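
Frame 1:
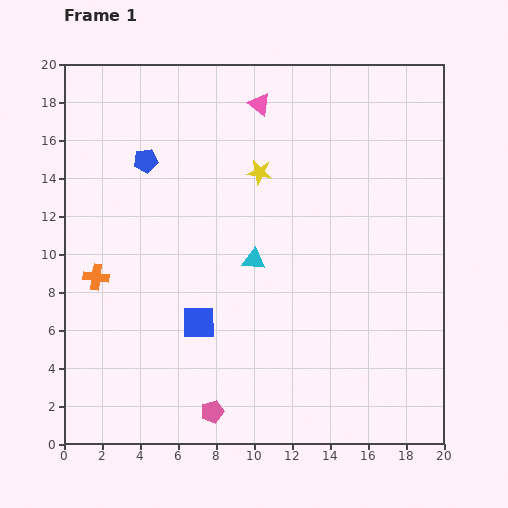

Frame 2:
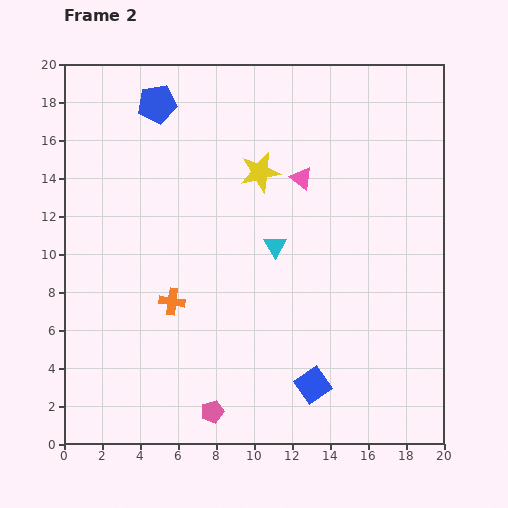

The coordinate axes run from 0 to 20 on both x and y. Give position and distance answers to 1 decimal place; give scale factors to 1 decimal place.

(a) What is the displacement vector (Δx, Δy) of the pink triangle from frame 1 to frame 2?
(2.2, -3.9)

The pink triangle was at (10.3, 17.9) in frame 1 and (12.5, 14.0) in frame 2.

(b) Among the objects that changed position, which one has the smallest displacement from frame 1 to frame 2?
the cyan triangle

(moved 1.3)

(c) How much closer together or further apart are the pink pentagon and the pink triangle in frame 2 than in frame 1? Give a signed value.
-3.2

Distance in frame 1: 16.4. Distance in frame 2: 13.2.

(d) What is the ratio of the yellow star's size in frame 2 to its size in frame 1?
1.6×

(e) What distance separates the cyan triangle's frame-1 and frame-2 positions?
1.3

The cyan triangle moved from (10.0, 9.7) to (11.1, 10.4), a distance of √(1.1² + 0.7²) ≈ 1.3.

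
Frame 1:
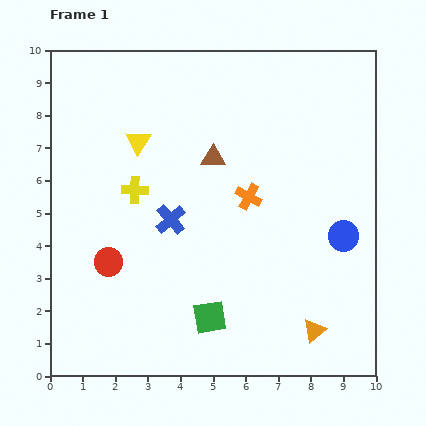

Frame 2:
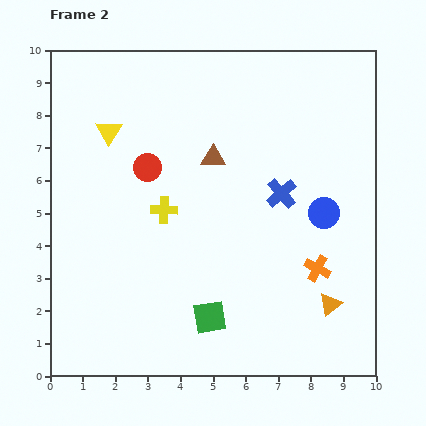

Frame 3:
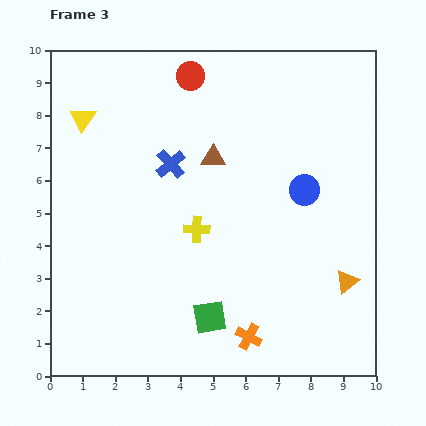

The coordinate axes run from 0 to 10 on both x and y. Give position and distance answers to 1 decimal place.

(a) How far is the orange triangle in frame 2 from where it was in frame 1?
0.9

The orange triangle moved from (8.1, 1.4) to (8.6, 2.2), a distance of √(0.5² + 0.8²) ≈ 0.9.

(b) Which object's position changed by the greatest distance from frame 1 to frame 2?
the blue cross

(moved 3.5; next 3.1)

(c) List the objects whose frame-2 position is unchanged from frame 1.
the brown triangle, the green square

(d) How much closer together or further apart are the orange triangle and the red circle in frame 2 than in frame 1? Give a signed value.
+0.4

Distance in frame 1: 6.6. Distance in frame 2: 7.0.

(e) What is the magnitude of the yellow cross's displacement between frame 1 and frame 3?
2.2

The yellow cross moved from (2.6, 5.7) to (4.5, 4.5), a distance of √(1.9² + 1.2²) ≈ 2.2.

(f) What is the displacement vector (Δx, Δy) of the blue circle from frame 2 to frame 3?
(-0.6, 0.7)

The blue circle was at (8.4, 5.0) in frame 2 and (7.8, 5.7) in frame 3.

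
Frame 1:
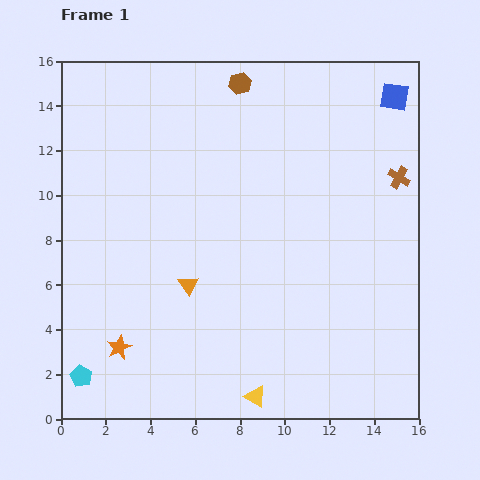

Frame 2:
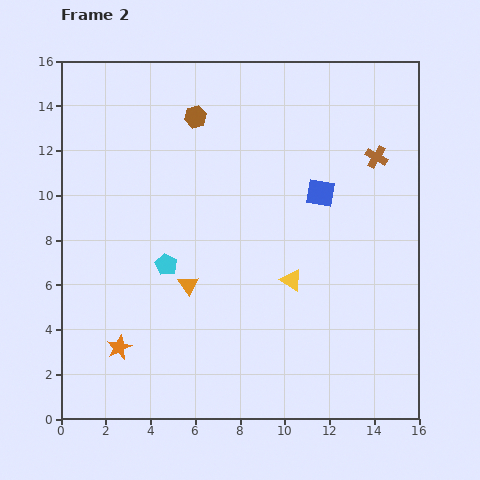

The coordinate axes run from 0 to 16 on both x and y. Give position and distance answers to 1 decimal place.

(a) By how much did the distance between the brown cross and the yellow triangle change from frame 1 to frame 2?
-5.0

Distance in frame 1: 11.7. Distance in frame 2: 6.7.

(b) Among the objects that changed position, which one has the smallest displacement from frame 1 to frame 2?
the brown cross

(moved 1.3)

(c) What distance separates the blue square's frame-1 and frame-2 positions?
5.4

The blue square moved from (14.9, 14.4) to (11.6, 10.1), a distance of √(3.3² + 4.3²) ≈ 5.4.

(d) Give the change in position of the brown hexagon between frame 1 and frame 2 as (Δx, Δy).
(-2.0, -1.5)

The brown hexagon was at (8.0, 15.0) in frame 1 and (6.0, 13.5) in frame 2.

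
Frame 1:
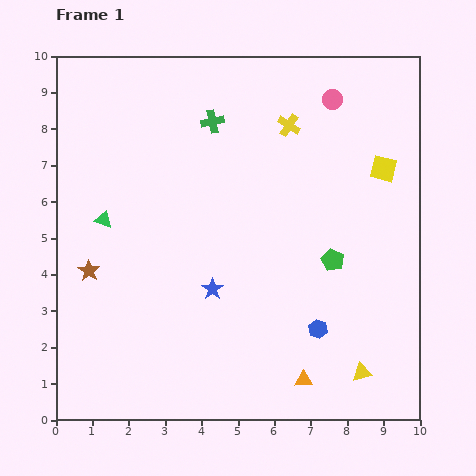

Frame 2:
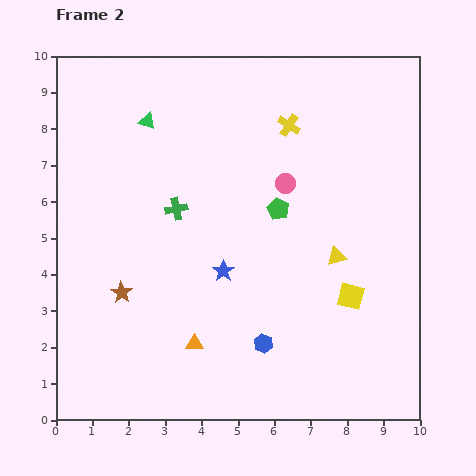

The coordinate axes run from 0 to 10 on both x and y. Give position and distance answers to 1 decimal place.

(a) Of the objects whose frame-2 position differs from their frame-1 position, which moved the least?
the blue star

(moved 0.6)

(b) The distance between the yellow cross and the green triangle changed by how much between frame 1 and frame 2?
-1.8

Distance in frame 1: 5.7. Distance in frame 2: 3.9.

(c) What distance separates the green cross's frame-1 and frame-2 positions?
2.6

The green cross moved from (4.3, 8.2) to (3.3, 5.8), a distance of √(1.0² + 2.4²) ≈ 2.6.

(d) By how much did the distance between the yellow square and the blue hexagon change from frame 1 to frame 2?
-2.1

Distance in frame 1: 4.8. Distance in frame 2: 2.7.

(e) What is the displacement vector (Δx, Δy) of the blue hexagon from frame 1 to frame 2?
(-1.5, -0.4)

The blue hexagon was at (7.2, 2.5) in frame 1 and (5.7, 2.1) in frame 2.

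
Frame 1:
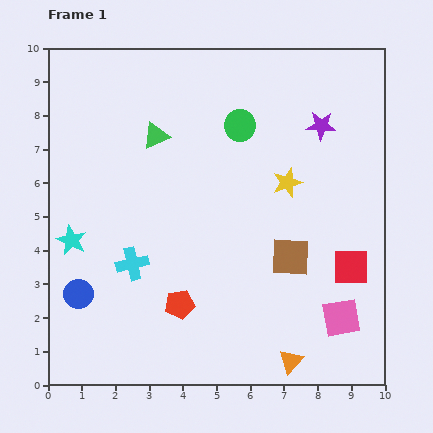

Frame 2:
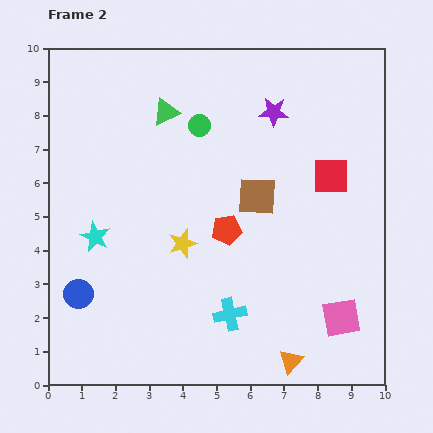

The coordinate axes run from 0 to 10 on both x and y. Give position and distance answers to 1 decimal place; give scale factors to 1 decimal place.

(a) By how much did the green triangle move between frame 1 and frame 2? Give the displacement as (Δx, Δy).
(0.3, 0.7)

The green triangle was at (3.2, 7.4) in frame 1 and (3.5, 8.1) in frame 2.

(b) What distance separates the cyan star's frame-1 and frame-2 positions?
0.7

The cyan star moved from (0.7, 4.3) to (1.4, 4.4), a distance of √(0.7² + 0.1²) ≈ 0.7.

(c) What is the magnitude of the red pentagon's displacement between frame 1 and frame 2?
2.6

The red pentagon moved from (3.9, 2.4) to (5.3, 4.6), a distance of √(1.4² + 2.2²) ≈ 2.6.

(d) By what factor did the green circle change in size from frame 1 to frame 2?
0.7×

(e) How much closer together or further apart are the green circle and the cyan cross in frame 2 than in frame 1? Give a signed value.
+0.5

Distance in frame 1: 5.2. Distance in frame 2: 5.7.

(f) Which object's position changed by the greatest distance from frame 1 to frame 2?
the yellow star

(moved 3.6; next 3.3)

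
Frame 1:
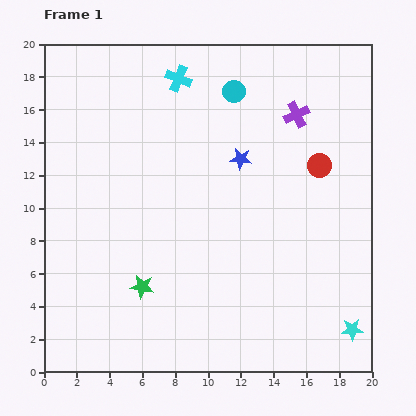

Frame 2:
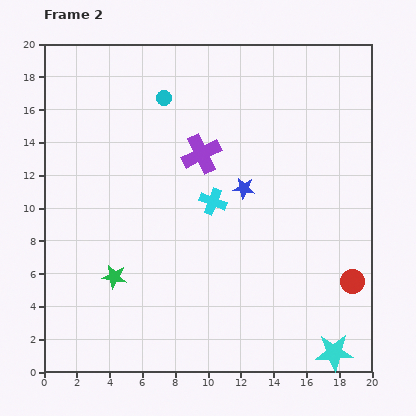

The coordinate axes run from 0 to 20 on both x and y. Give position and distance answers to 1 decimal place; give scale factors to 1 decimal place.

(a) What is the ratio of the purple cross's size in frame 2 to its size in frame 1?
1.5×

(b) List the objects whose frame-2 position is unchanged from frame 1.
none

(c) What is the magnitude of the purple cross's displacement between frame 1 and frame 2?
6.3

The purple cross moved from (15.4, 15.7) to (9.6, 13.3), a distance of √(5.8² + 2.4²) ≈ 6.3.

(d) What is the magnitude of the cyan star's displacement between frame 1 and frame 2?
1.8

The cyan star moved from (18.8, 2.6) to (17.7, 1.2), a distance of √(1.1² + 1.4²) ≈ 1.8.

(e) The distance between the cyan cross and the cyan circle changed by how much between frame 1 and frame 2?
+3.5

Distance in frame 1: 3.5. Distance in frame 2: 7.0.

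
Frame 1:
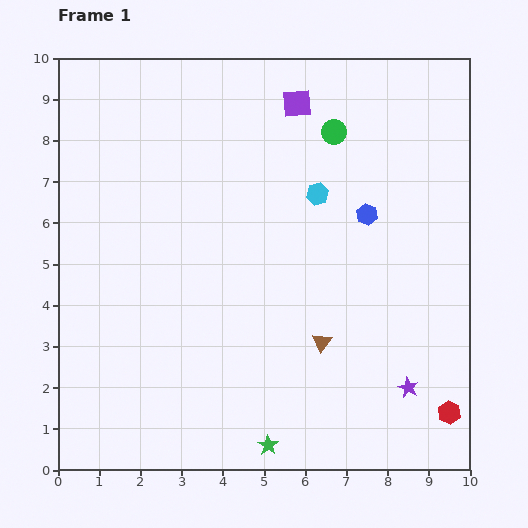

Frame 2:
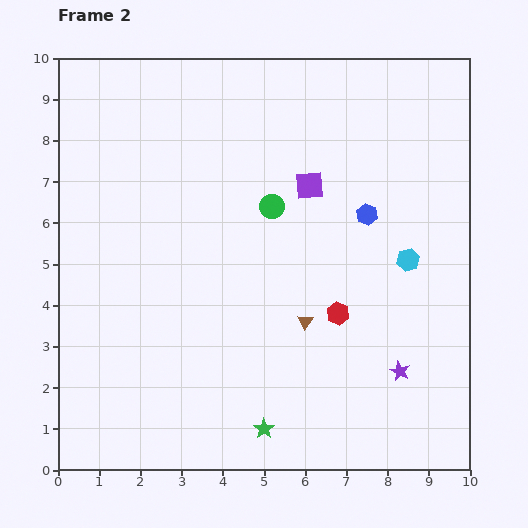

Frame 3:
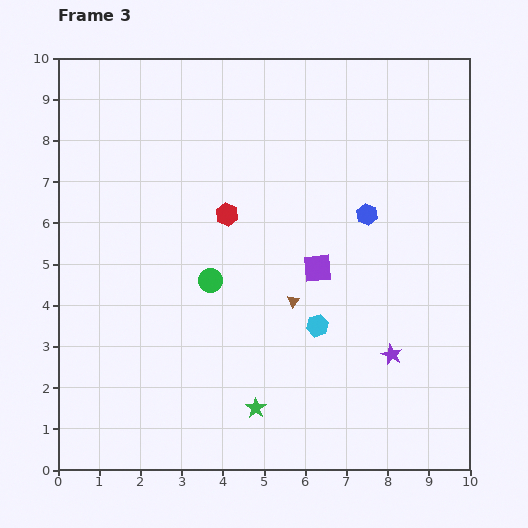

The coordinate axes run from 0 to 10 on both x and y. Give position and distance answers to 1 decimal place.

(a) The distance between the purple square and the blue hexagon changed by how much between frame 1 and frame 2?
-1.6

Distance in frame 1: 3.2. Distance in frame 2: 1.6.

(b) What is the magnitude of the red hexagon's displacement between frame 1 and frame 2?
3.6

The red hexagon moved from (9.5, 1.4) to (6.8, 3.8), a distance of √(2.7² + 2.4²) ≈ 3.6.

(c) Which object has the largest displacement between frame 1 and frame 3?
the red hexagon

(moved 7.2; next 4.7)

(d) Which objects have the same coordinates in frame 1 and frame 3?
the blue hexagon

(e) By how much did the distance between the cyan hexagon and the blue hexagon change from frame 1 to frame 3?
+1.7

Distance in frame 1: 1.3. Distance in frame 3: 3.0.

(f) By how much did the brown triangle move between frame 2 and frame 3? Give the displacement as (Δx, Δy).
(-0.3, 0.5)

The brown triangle was at (6.0, 3.6) in frame 2 and (5.7, 4.1) in frame 3.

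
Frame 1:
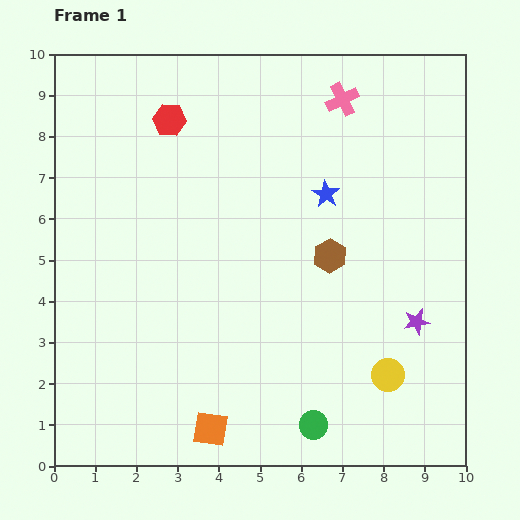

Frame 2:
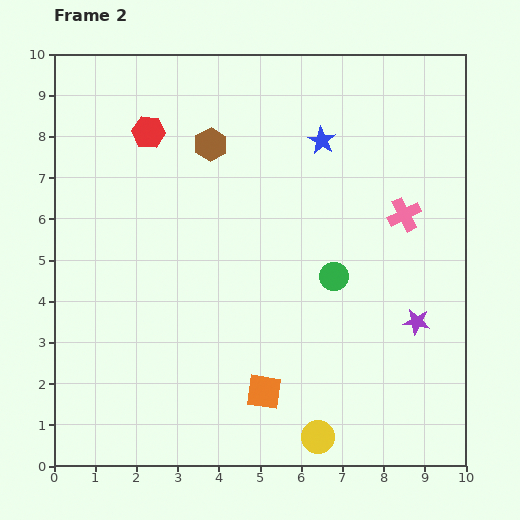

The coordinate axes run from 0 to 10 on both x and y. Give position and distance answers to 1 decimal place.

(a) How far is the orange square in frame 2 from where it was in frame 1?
1.6

The orange square moved from (3.8, 0.9) to (5.1, 1.8), a distance of √(1.3² + 0.9²) ≈ 1.6.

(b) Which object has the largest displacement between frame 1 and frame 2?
the brown hexagon

(moved 4.0; next 3.6)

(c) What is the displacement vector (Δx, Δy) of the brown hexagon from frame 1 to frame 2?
(-2.9, 2.7)

The brown hexagon was at (6.7, 5.1) in frame 1 and (3.8, 7.8) in frame 2.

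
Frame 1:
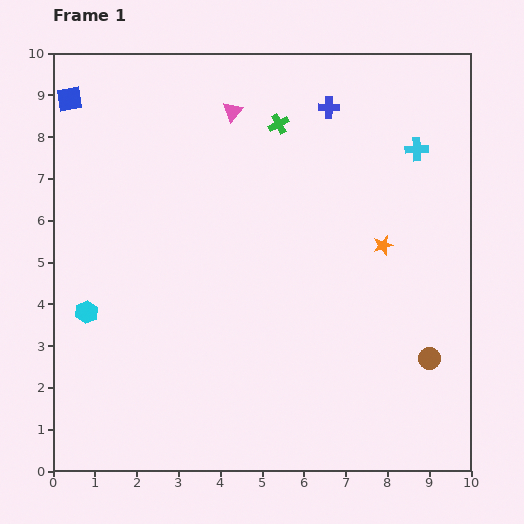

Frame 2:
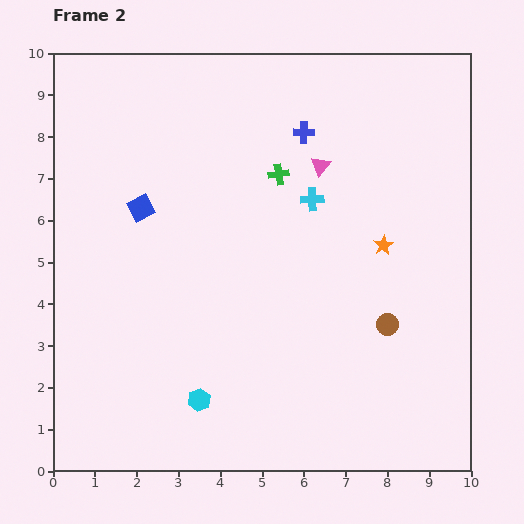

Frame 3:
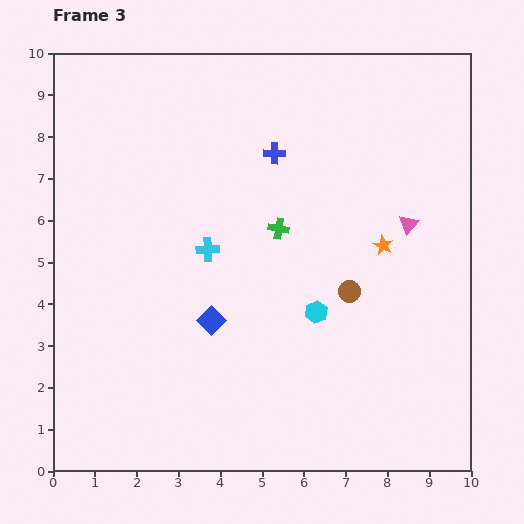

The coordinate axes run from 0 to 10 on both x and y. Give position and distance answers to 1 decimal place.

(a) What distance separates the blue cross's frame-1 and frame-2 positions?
0.8

The blue cross moved from (6.6, 8.7) to (6.0, 8.1), a distance of √(0.6² + 0.6²) ≈ 0.8.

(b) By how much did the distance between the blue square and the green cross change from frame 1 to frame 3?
-2.3

Distance in frame 1: 5.0. Distance in frame 3: 2.7.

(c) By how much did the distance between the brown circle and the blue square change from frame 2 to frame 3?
-3.1

Distance in frame 2: 6.5. Distance in frame 3: 3.4.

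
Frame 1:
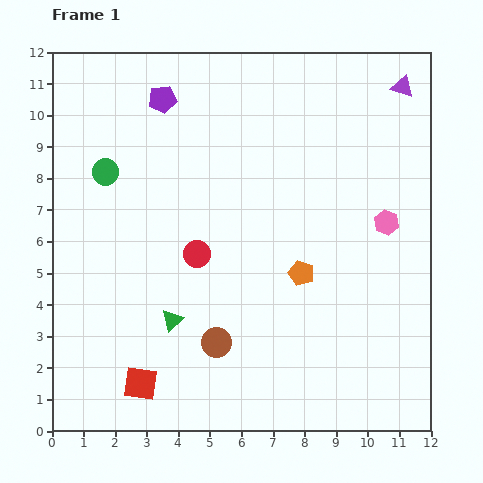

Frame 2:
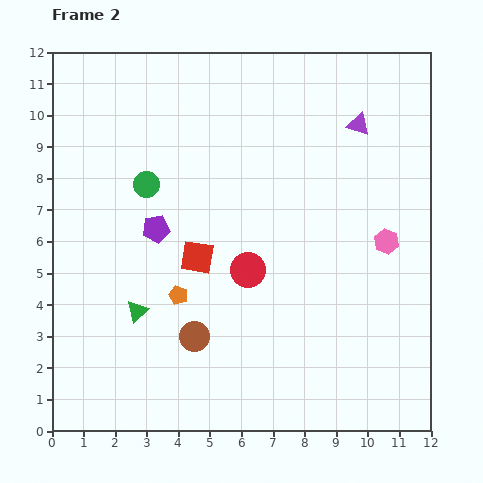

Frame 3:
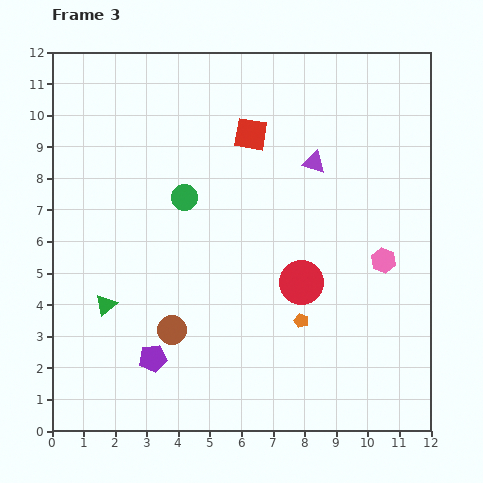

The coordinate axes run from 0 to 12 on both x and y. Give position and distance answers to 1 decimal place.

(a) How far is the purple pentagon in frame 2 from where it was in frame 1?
4.1

The purple pentagon moved from (3.5, 10.5) to (3.3, 6.4), a distance of √(0.2² + 4.1²) ≈ 4.1.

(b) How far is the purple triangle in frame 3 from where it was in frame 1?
3.7

The purple triangle moved from (11.1, 10.9) to (8.3, 8.5), a distance of √(2.8² + 2.4²) ≈ 3.7.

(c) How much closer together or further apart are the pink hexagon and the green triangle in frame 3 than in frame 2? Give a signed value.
+0.7

Distance in frame 2: 8.2. Distance in frame 3: 8.9.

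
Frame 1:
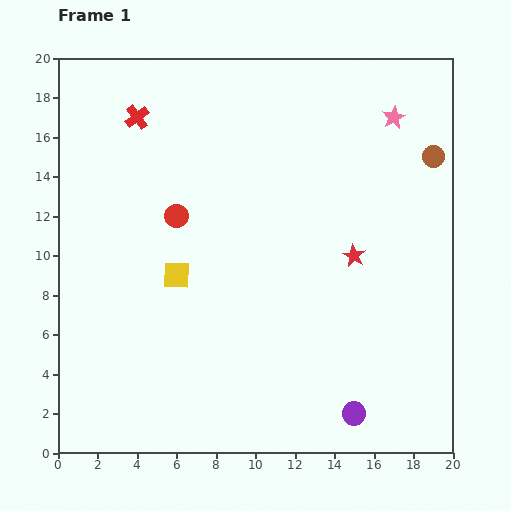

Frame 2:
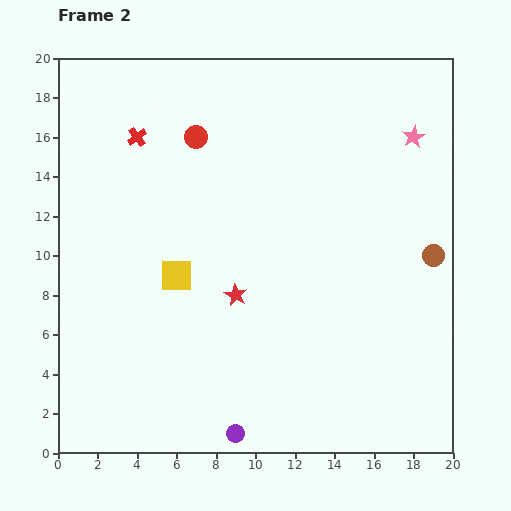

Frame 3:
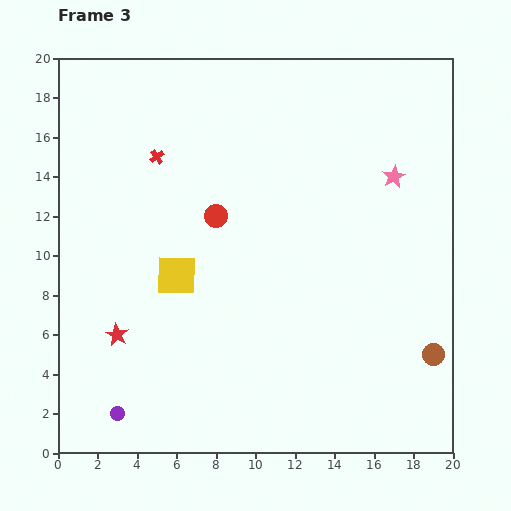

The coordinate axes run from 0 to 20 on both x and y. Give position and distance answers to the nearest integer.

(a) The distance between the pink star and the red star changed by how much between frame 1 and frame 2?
+5

Distance in frame 1: 7. Distance in frame 2: 12.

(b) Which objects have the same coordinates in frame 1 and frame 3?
the yellow square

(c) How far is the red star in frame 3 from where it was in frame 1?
13

The red star moved from (15, 10) to (3, 6), a distance of √(12² + 4²) ≈ 13.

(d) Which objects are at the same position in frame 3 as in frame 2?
the yellow square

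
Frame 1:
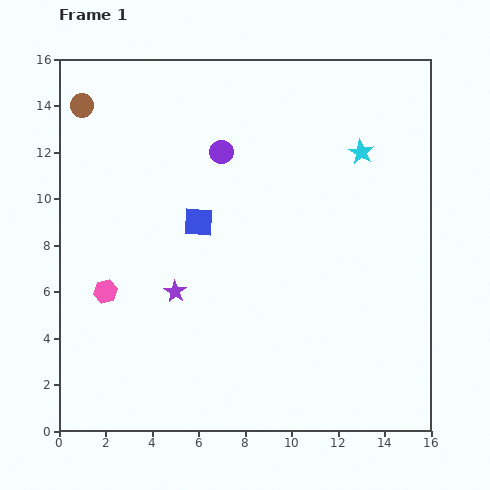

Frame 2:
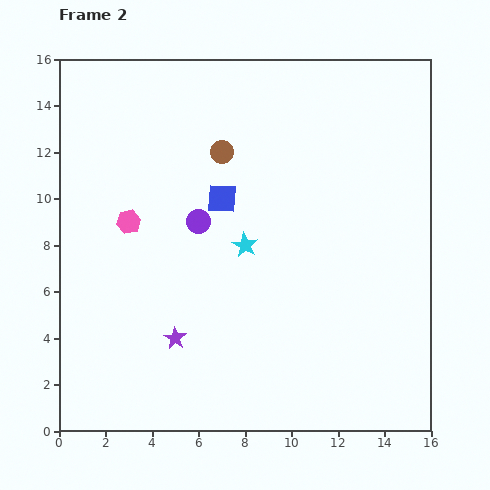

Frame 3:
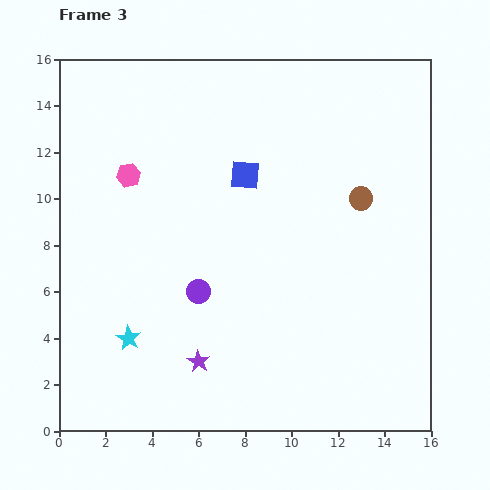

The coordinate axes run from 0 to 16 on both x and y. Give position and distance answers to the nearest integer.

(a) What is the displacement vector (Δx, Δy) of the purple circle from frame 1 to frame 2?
(-1, -3)

The purple circle was at (7, 12) in frame 1 and (6, 9) in frame 2.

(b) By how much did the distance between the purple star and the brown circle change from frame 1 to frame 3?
+1

Distance in frame 1: 9. Distance in frame 3: 10.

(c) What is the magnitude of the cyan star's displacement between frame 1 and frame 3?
13

The cyan star moved from (13, 12) to (3, 4), a distance of √(10² + 8²) ≈ 13.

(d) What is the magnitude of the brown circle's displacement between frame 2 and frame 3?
6

The brown circle moved from (7, 12) to (13, 10), a distance of √(6² + 2²) ≈ 6.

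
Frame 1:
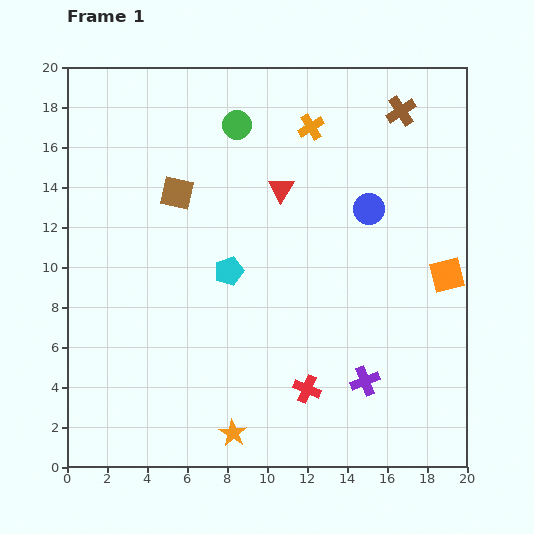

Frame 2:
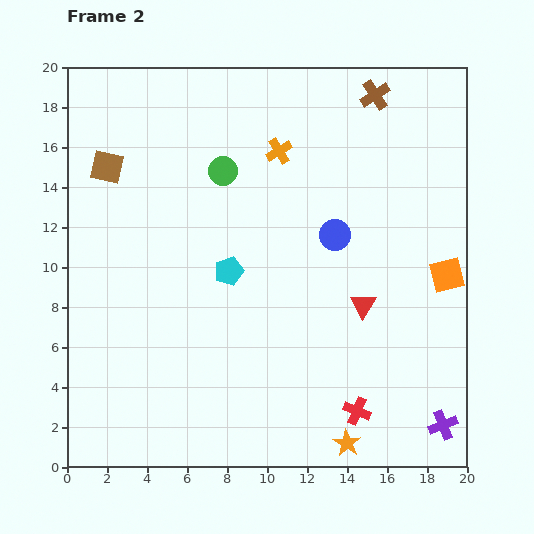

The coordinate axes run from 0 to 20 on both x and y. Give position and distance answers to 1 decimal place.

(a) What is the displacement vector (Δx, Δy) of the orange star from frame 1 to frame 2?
(5.7, -0.5)

The orange star was at (8.3, 1.7) in frame 1 and (14.0, 1.2) in frame 2.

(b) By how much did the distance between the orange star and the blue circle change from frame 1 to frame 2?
-2.7

Distance in frame 1: 13.1. Distance in frame 2: 10.4.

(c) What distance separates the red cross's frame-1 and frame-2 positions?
2.7

The red cross moved from (12.0, 3.9) to (14.5, 2.8), a distance of √(2.5² + 1.1²) ≈ 2.7.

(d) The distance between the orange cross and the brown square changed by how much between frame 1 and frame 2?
+1.1

Distance in frame 1: 7.5. Distance in frame 2: 8.6.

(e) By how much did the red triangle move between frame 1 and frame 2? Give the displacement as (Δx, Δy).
(4.1, -5.8)

The red triangle was at (10.7, 13.9) in frame 1 and (14.8, 8.1) in frame 2.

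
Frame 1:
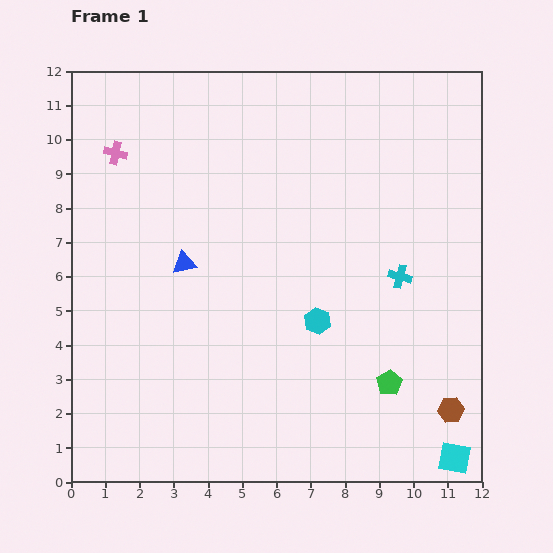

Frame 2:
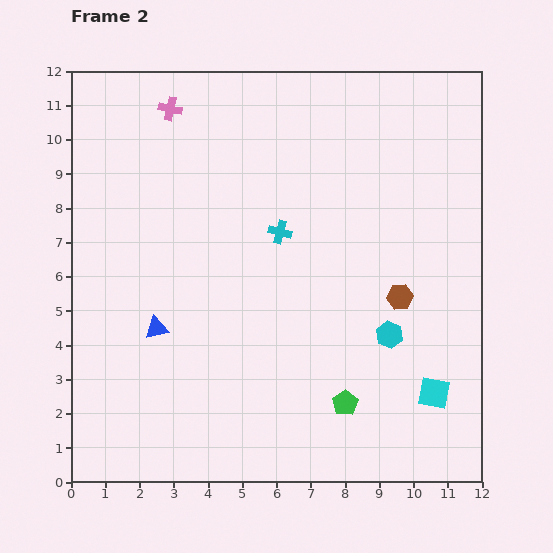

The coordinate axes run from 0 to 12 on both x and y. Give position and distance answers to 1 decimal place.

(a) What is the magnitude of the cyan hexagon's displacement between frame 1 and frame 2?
2.1

The cyan hexagon moved from (7.2, 4.7) to (9.3, 4.3), a distance of √(2.1² + 0.4²) ≈ 2.1.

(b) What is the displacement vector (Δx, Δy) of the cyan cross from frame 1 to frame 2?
(-3.5, 1.3)

The cyan cross was at (9.6, 6.0) in frame 1 and (6.1, 7.3) in frame 2.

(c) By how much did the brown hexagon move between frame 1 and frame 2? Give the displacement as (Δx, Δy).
(-1.5, 3.3)

The brown hexagon was at (11.1, 2.1) in frame 1 and (9.6, 5.4) in frame 2.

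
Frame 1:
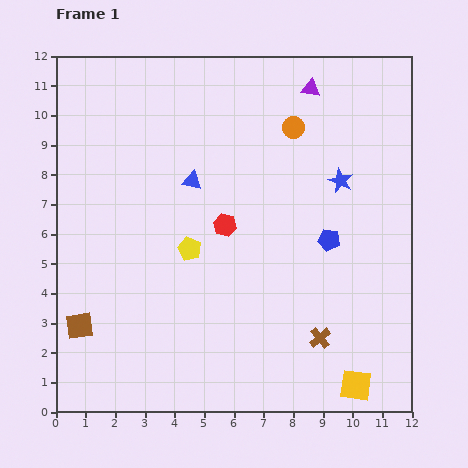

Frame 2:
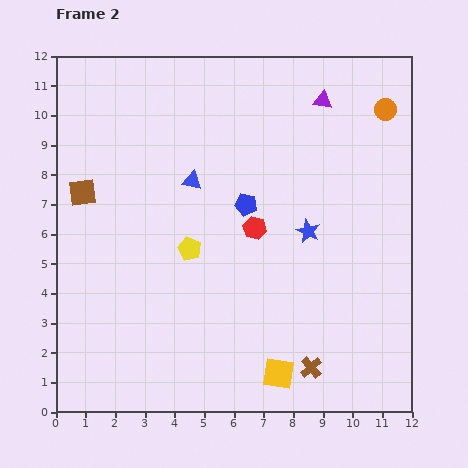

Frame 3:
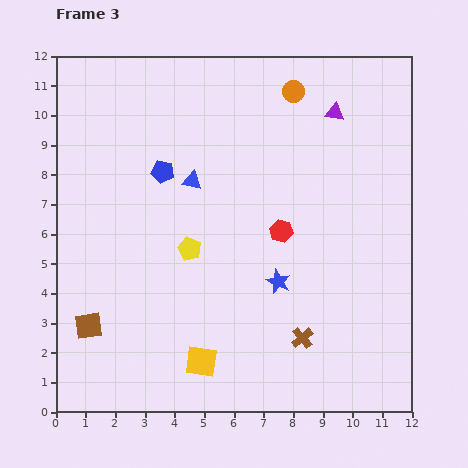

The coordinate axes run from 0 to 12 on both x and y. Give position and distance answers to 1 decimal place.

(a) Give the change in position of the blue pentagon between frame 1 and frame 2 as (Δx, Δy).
(-2.8, 1.2)

The blue pentagon was at (9.2, 5.8) in frame 1 and (6.4, 7.0) in frame 2.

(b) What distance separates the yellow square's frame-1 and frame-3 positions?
5.3

The yellow square moved from (10.1, 0.9) to (4.9, 1.7), a distance of √(5.2² + 0.8²) ≈ 5.3.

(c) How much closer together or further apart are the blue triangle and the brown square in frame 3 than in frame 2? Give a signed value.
+2.3

Distance in frame 2: 3.7. Distance in frame 3: 6.0.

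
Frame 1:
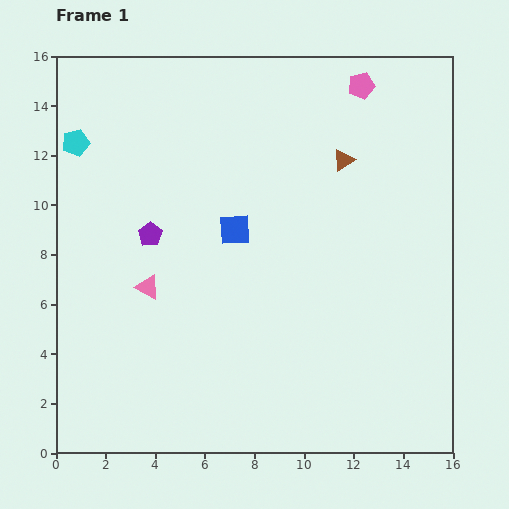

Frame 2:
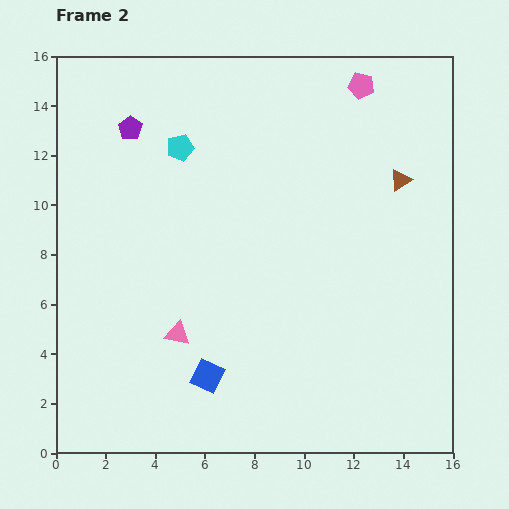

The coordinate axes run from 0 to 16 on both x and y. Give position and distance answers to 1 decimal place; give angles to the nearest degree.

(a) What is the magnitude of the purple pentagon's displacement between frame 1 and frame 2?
4.4

The purple pentagon moved from (3.8, 8.8) to (3.0, 13.1), a distance of √(0.8² + 4.3²) ≈ 4.4.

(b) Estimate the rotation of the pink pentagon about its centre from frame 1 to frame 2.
25° clockwise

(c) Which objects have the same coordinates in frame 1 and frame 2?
the pink pentagon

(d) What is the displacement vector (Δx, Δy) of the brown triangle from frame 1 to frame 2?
(2.3, -0.8)

The brown triangle was at (11.6, 11.8) in frame 1 and (13.9, 11.0) in frame 2.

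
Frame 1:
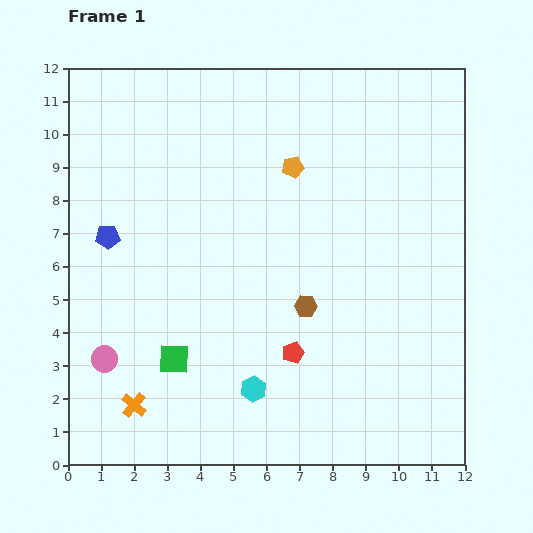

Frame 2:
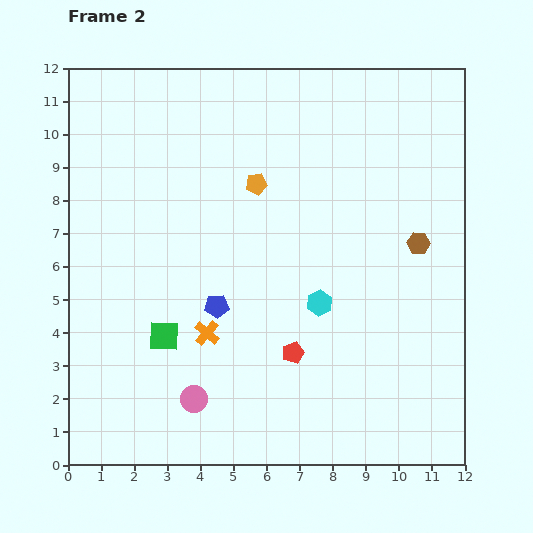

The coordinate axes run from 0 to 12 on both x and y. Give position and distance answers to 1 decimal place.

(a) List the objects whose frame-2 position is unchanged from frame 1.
the red pentagon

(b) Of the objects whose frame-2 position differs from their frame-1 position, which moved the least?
the green square

(moved 0.8)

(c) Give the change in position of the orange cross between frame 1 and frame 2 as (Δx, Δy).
(2.2, 2.2)

The orange cross was at (2.0, 1.8) in frame 1 and (4.2, 4.0) in frame 2.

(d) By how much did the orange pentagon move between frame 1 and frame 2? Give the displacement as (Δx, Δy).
(-1.1, -0.5)

The orange pentagon was at (6.8, 9.0) in frame 1 and (5.7, 8.5) in frame 2.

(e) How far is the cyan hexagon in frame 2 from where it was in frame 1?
3.3

The cyan hexagon moved from (5.6, 2.3) to (7.6, 4.9), a distance of √(2.0² + 2.6²) ≈ 3.3.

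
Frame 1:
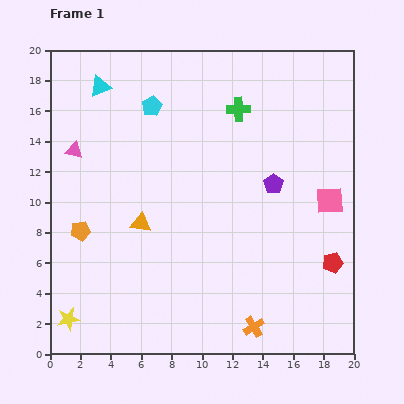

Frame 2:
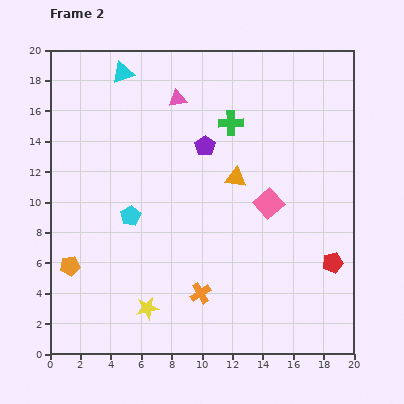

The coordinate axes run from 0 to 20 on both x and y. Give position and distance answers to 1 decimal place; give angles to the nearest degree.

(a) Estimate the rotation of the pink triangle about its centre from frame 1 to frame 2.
23° counter-clockwise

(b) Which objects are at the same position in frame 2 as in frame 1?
the red pentagon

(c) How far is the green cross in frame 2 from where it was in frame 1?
1.0

The green cross moved from (12.4, 16.1) to (11.9, 15.2), a distance of √(0.5² + 0.9²) ≈ 1.0.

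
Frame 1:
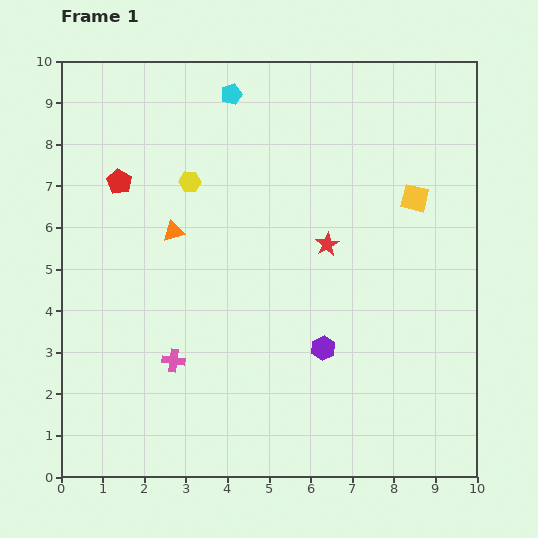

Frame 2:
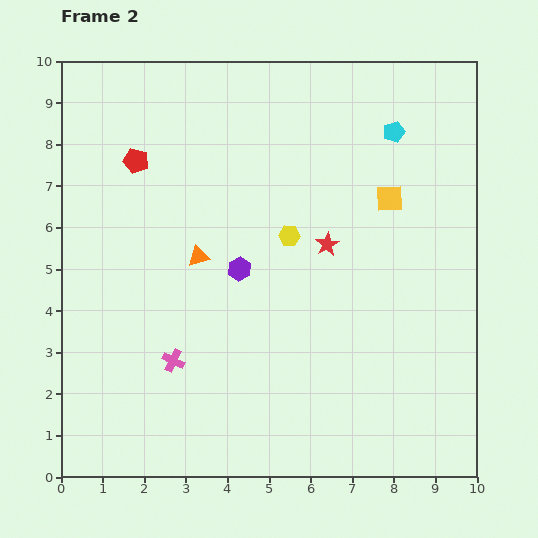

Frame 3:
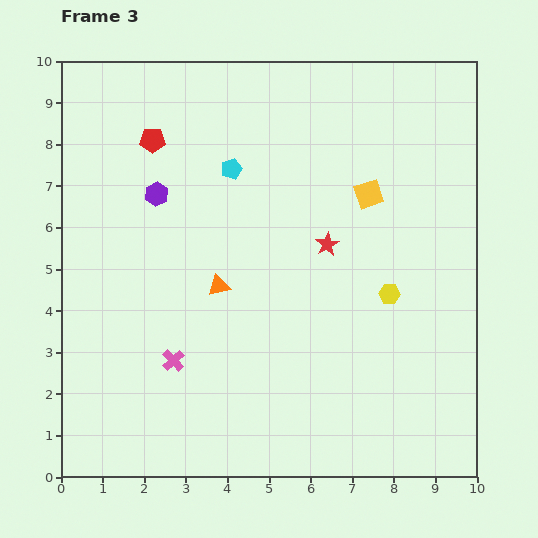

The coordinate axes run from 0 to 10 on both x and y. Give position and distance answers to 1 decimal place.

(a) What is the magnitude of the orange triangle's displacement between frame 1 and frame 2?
0.8

The orange triangle moved from (2.7, 5.9) to (3.3, 5.3), a distance of √(0.6² + 0.6²) ≈ 0.8.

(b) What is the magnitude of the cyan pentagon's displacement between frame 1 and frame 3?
1.8

The cyan pentagon moved from (4.1, 9.2) to (4.1, 7.4), a distance of √(0.0² + 1.8²) ≈ 1.8.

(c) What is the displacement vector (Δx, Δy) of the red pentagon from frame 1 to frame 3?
(0.8, 1.0)

The red pentagon was at (1.4, 7.1) in frame 1 and (2.2, 8.1) in frame 3.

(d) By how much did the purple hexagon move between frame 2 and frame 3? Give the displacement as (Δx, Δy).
(-2.0, 1.8)

The purple hexagon was at (4.3, 5.0) in frame 2 and (2.3, 6.8) in frame 3.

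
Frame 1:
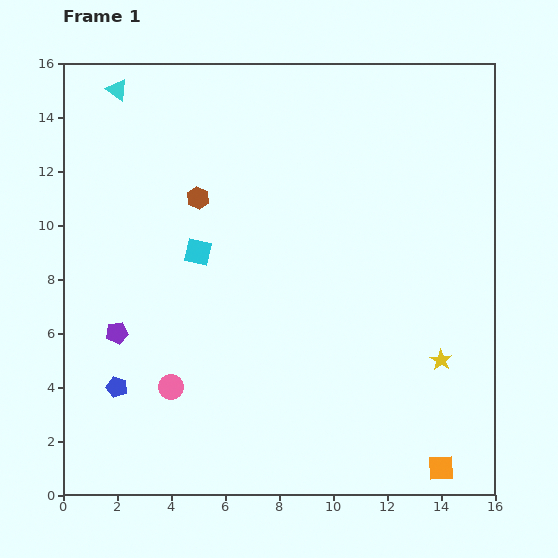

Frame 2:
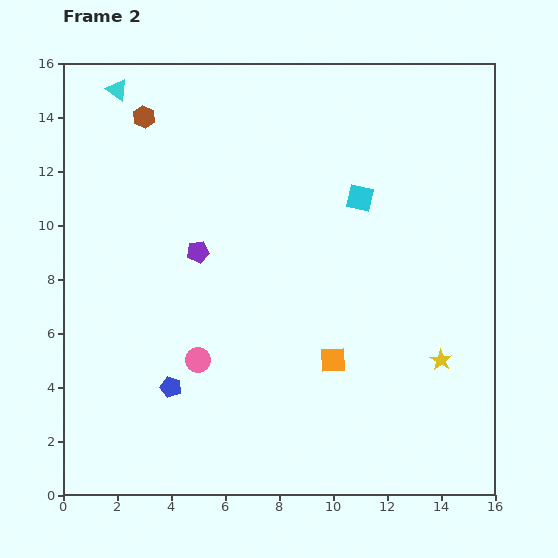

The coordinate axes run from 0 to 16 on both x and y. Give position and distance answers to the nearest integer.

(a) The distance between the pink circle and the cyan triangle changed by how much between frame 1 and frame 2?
-1

Distance in frame 1: 11. Distance in frame 2: 10.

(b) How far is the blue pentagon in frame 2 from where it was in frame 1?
2

The blue pentagon moved from (2, 4) to (4, 4), a distance of √(2² + 0²) ≈ 2.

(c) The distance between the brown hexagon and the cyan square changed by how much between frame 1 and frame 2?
+7

Distance in frame 1: 2. Distance in frame 2: 9.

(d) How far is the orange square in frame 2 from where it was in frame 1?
6

The orange square moved from (14, 1) to (10, 5), a distance of √(4² + 4²) ≈ 6.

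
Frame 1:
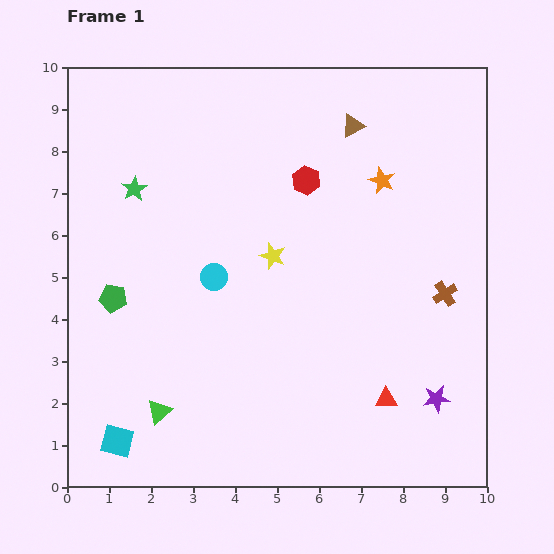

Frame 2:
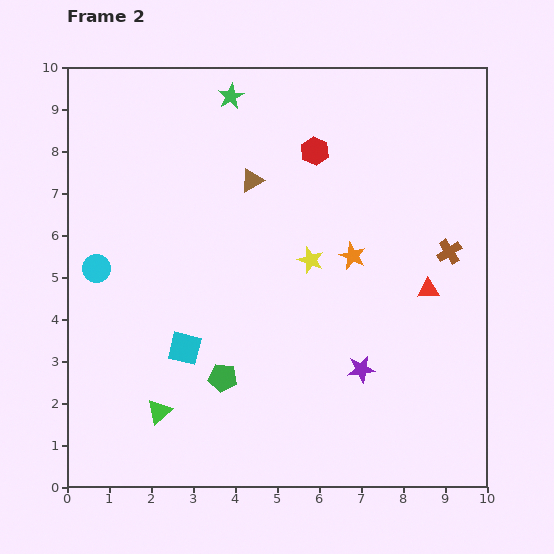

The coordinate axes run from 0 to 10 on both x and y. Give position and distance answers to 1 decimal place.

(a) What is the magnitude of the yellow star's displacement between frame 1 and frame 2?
0.9

The yellow star moved from (4.9, 5.5) to (5.8, 5.4), a distance of √(0.9² + 0.1²) ≈ 0.9.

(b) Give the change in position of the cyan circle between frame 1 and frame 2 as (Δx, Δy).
(-2.8, 0.2)

The cyan circle was at (3.5, 5.0) in frame 1 and (0.7, 5.2) in frame 2.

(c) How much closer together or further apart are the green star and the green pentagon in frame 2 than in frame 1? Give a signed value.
+4.1

Distance in frame 1: 2.6. Distance in frame 2: 6.7.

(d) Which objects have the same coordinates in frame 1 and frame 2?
the green triangle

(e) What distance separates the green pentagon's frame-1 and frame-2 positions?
3.2

The green pentagon moved from (1.1, 4.5) to (3.7, 2.6), a distance of √(2.6² + 1.9²) ≈ 3.2.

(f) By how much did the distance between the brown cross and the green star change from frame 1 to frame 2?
-1.4

Distance in frame 1: 7.8. Distance in frame 2: 6.4.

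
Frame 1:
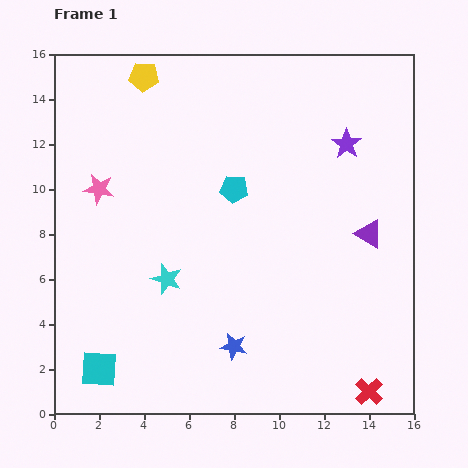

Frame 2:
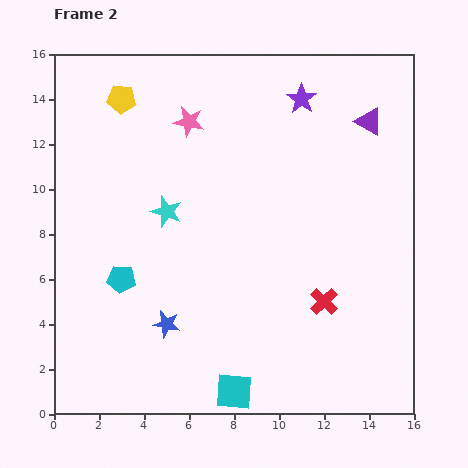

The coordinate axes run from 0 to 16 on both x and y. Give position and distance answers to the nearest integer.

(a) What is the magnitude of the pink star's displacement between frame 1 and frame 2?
5

The pink star moved from (2, 10) to (6, 13), a distance of √(4² + 3²) ≈ 5.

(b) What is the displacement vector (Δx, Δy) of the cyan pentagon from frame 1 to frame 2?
(-5, -4)

The cyan pentagon was at (8, 10) in frame 1 and (3, 6) in frame 2.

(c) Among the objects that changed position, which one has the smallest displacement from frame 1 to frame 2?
the yellow pentagon

(moved 1)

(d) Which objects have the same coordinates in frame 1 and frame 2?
none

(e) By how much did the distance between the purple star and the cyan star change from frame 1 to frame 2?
-2

Distance in frame 1: 10. Distance in frame 2: 8.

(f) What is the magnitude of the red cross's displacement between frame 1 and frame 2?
4

The red cross moved from (14, 1) to (12, 5), a distance of √(2² + 4²) ≈ 4.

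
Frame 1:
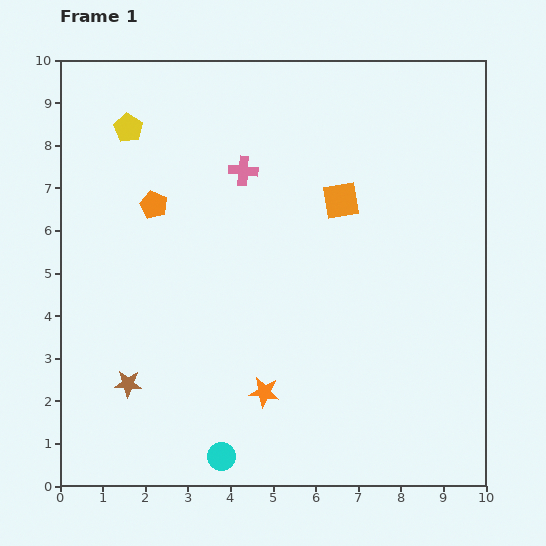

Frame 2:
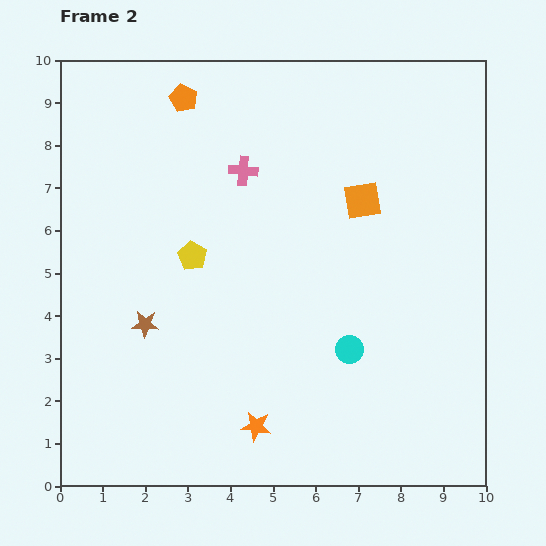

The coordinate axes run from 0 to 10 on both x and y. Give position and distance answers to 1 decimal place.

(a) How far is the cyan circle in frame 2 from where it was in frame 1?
3.9

The cyan circle moved from (3.8, 0.7) to (6.8, 3.2), a distance of √(3.0² + 2.5²) ≈ 3.9.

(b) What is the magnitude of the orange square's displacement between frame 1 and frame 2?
0.5

The orange square moved from (6.6, 6.7) to (7.1, 6.7), a distance of √(0.5² + 0.0²) ≈ 0.5.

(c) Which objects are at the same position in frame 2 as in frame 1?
the pink cross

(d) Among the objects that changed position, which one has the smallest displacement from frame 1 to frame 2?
the orange square

(moved 0.5)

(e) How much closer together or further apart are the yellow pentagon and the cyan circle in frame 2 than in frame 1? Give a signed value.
-3.7

Distance in frame 1: 8.0. Distance in frame 2: 4.3.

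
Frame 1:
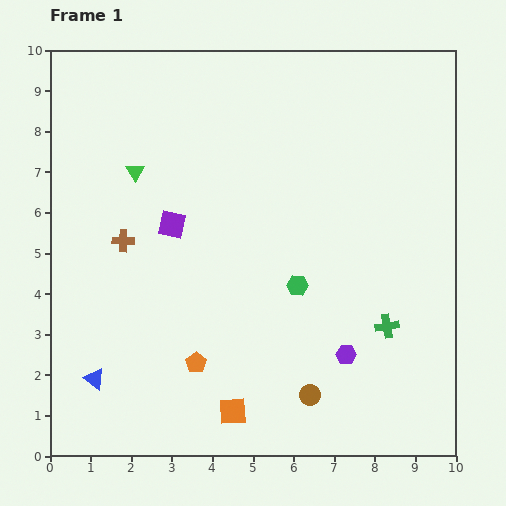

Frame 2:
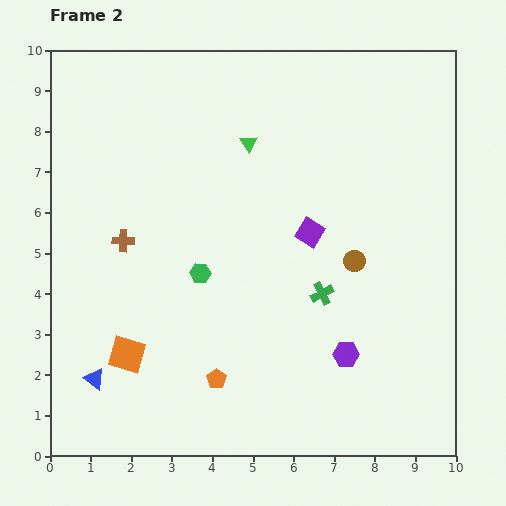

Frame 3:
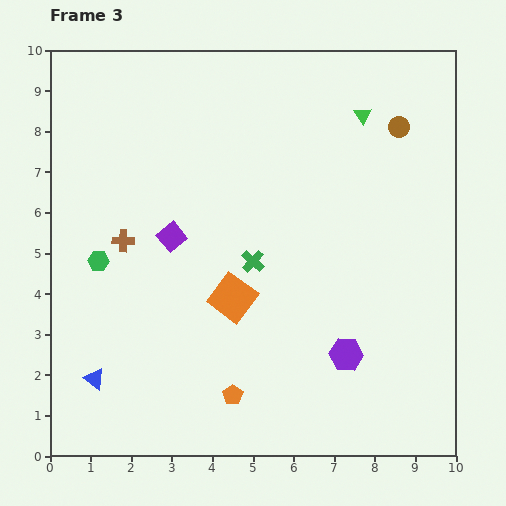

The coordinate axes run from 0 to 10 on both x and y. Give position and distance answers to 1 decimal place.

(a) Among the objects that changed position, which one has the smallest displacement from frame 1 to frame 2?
the orange pentagon

(moved 0.6)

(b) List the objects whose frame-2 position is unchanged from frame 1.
the blue triangle, the purple hexagon, the brown cross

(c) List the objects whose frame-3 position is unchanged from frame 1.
the blue triangle, the purple hexagon, the brown cross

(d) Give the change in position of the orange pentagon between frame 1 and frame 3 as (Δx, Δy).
(0.9, -0.8)

The orange pentagon was at (3.6, 2.3) in frame 1 and (4.5, 1.5) in frame 3.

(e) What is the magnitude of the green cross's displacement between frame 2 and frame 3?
1.9

The green cross moved from (6.7, 4.0) to (5.0, 4.8), a distance of √(1.7² + 0.8²) ≈ 1.9.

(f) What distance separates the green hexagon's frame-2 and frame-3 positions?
2.5

The green hexagon moved from (3.7, 4.5) to (1.2, 4.8), a distance of √(2.5² + 0.3²) ≈ 2.5.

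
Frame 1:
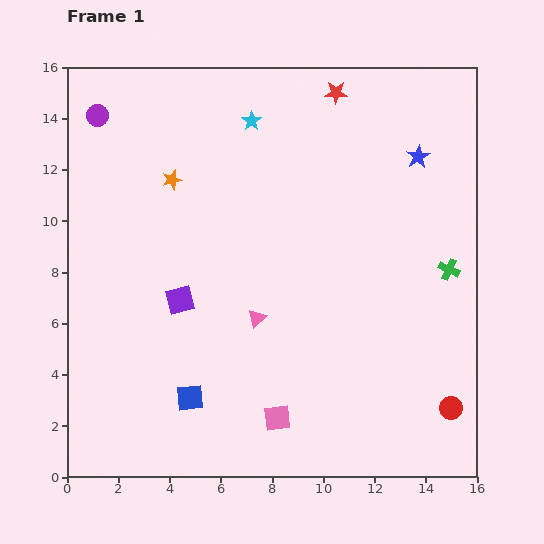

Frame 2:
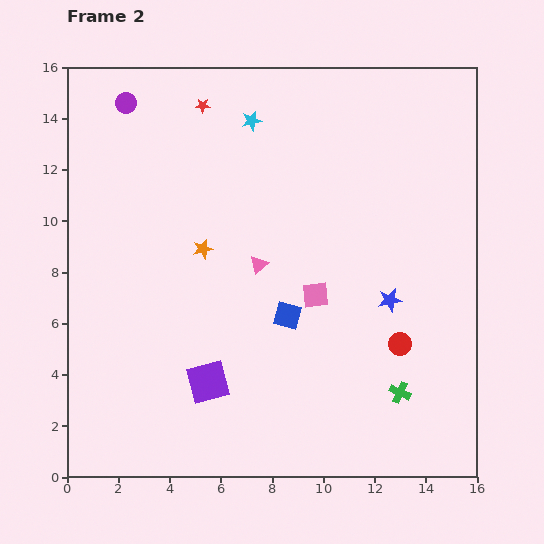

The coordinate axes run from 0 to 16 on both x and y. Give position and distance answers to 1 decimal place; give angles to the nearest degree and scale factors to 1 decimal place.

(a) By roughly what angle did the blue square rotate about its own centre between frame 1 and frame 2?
20° clockwise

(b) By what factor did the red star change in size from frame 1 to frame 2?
0.6×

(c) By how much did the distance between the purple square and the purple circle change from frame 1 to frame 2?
+3.5

Distance in frame 1: 7.9. Distance in frame 2: 11.4.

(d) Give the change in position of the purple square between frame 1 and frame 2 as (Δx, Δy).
(1.1, -3.2)

The purple square was at (4.4, 6.9) in frame 1 and (5.5, 3.7) in frame 2.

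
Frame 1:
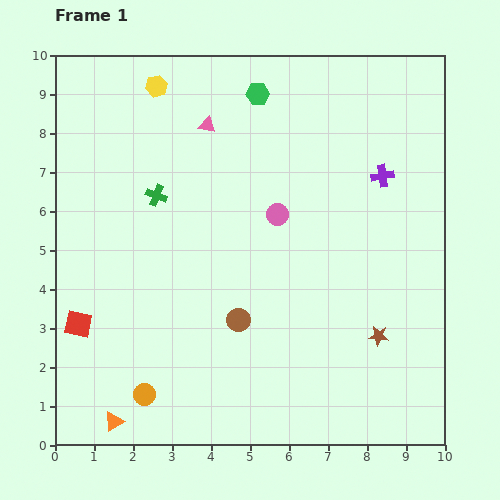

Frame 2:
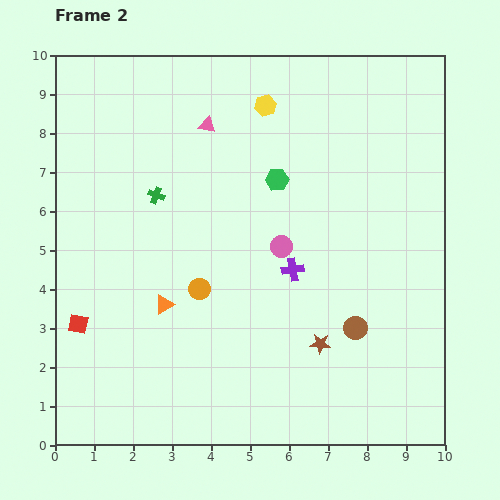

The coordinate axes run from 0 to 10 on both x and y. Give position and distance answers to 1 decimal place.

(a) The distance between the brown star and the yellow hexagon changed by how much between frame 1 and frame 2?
-2.3

Distance in frame 1: 8.6. Distance in frame 2: 6.3.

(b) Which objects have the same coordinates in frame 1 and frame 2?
the pink triangle, the red square, the green cross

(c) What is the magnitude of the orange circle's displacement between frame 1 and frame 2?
3.0

The orange circle moved from (2.3, 1.3) to (3.7, 4.0), a distance of √(1.4² + 2.7²) ≈ 3.0.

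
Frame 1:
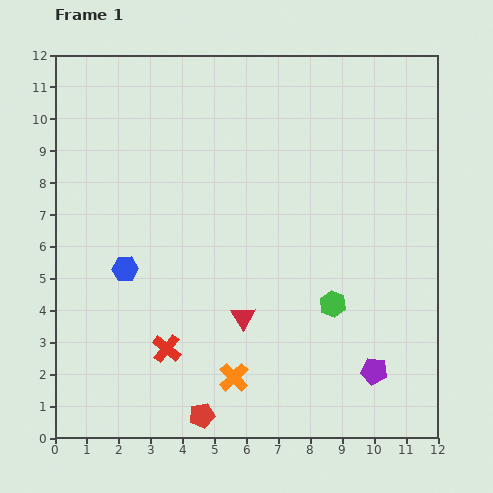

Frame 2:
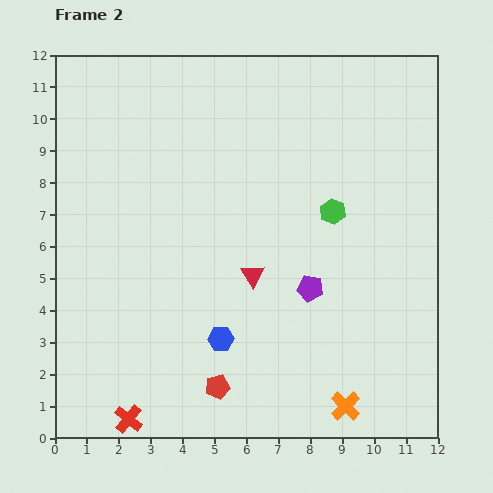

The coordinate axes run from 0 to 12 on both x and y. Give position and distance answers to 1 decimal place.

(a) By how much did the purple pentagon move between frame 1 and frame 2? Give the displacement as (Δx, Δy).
(-2.0, 2.6)

The purple pentagon was at (10.0, 2.1) in frame 1 and (8.0, 4.7) in frame 2.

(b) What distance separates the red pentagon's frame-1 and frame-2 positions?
1.0

The red pentagon moved from (4.6, 0.7) to (5.1, 1.6), a distance of √(0.5² + 0.9²) ≈ 1.0.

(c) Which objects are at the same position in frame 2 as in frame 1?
none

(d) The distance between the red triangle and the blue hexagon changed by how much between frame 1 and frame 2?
-1.8

Distance in frame 1: 4.0. Distance in frame 2: 2.2.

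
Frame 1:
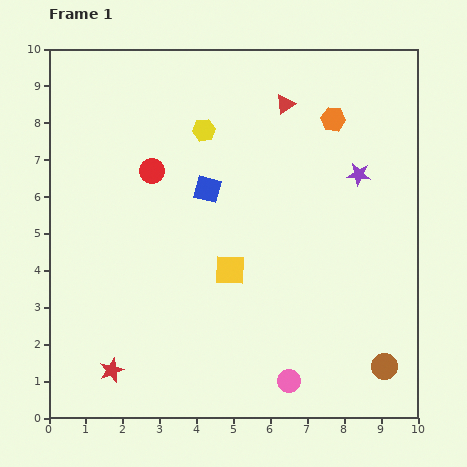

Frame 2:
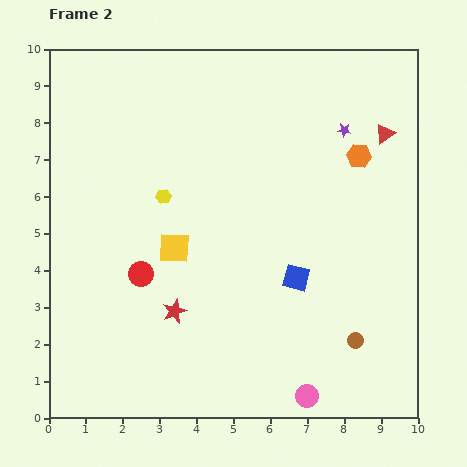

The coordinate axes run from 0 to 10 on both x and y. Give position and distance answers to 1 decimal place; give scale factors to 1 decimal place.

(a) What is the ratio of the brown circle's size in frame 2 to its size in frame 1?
0.6×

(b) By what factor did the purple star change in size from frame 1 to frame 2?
0.6×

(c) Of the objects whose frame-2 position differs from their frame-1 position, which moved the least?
the pink circle

(moved 0.6)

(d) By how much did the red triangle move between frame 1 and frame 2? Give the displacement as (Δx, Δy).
(2.7, -0.8)

The red triangle was at (6.4, 8.5) in frame 1 and (9.1, 7.7) in frame 2.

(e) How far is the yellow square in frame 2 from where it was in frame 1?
1.6

The yellow square moved from (4.9, 4.0) to (3.4, 4.6), a distance of √(1.5² + 0.6²) ≈ 1.6.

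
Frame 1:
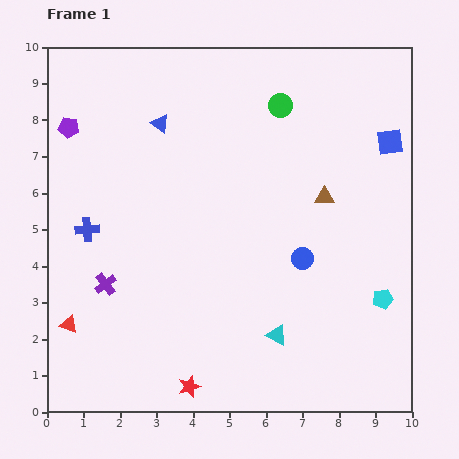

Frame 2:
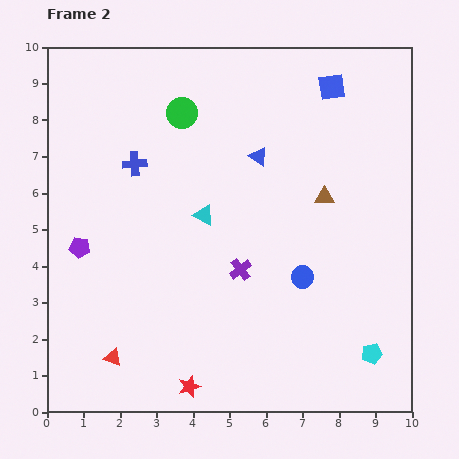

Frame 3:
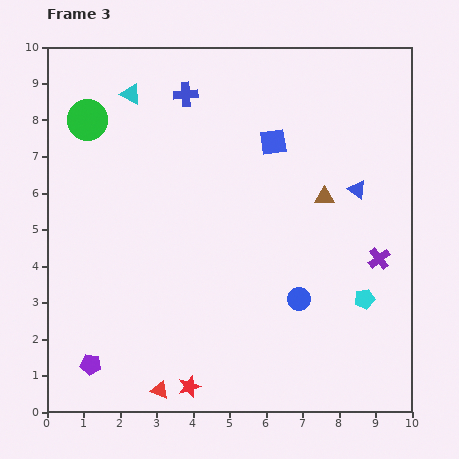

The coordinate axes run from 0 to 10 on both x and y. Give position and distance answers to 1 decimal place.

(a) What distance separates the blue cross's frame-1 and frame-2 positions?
2.2

The blue cross moved from (1.1, 5.0) to (2.4, 6.8), a distance of √(1.3² + 1.8²) ≈ 2.2.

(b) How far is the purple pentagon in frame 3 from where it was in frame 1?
6.5

The purple pentagon moved from (0.6, 7.8) to (1.2, 1.3), a distance of √(0.6² + 6.5²) ≈ 6.5.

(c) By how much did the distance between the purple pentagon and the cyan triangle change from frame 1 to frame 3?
-0.6

Distance in frame 1: 8.1. Distance in frame 3: 7.5.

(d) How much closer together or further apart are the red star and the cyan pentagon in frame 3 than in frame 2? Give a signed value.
+0.3

Distance in frame 2: 5.1. Distance in frame 3: 5.4.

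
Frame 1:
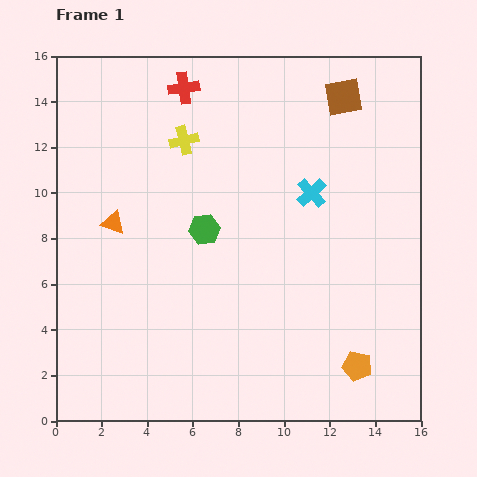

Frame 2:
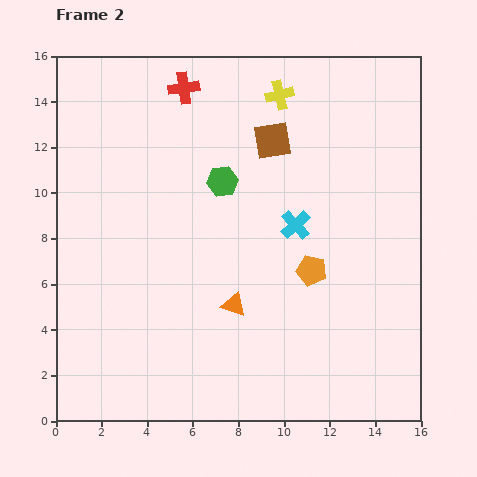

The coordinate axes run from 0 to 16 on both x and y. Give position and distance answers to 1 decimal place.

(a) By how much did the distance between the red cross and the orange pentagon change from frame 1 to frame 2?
-4.6

Distance in frame 1: 14.4. Distance in frame 2: 9.8.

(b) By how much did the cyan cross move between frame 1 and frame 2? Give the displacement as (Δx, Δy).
(-0.7, -1.4)

The cyan cross was at (11.2, 10.0) in frame 1 and (10.5, 8.6) in frame 2.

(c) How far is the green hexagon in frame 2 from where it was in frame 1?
2.2

The green hexagon moved from (6.5, 8.4) to (7.3, 10.5), a distance of √(0.8² + 2.1²) ≈ 2.2.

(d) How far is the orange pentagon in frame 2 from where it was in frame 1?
4.7

The orange pentagon moved from (13.2, 2.4) to (11.2, 6.6), a distance of √(2.0² + 4.2²) ≈ 4.7.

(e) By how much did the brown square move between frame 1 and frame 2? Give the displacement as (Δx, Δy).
(-3.1, -1.9)

The brown square was at (12.6, 14.2) in frame 1 and (9.5, 12.3) in frame 2.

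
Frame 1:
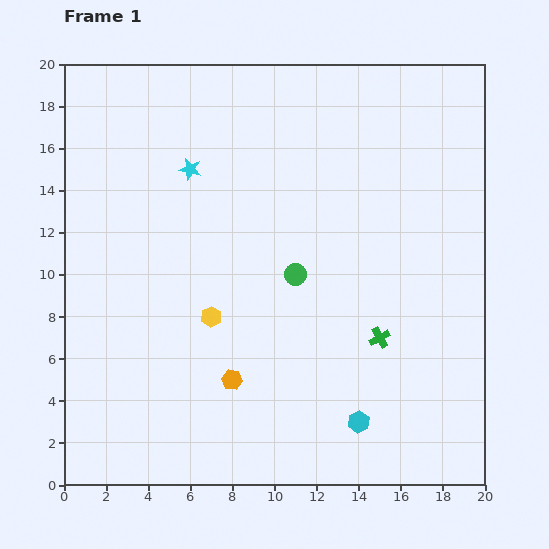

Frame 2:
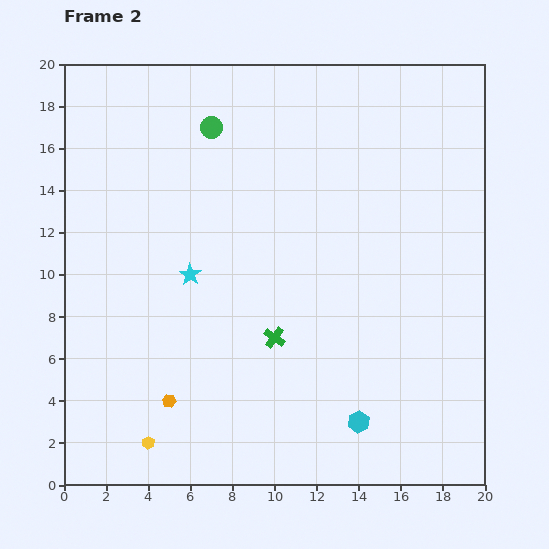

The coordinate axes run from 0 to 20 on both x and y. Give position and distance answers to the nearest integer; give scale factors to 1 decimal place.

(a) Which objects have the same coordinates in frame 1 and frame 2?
the cyan hexagon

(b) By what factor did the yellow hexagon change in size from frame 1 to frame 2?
0.6×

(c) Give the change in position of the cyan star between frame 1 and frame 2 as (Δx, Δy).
(0, -5)

The cyan star was at (6, 15) in frame 1 and (6, 10) in frame 2.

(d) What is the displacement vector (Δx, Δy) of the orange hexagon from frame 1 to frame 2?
(-3, -1)

The orange hexagon was at (8, 5) in frame 1 and (5, 4) in frame 2.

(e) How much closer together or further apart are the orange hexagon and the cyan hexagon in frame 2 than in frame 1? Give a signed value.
+3

Distance in frame 1: 6. Distance in frame 2: 9.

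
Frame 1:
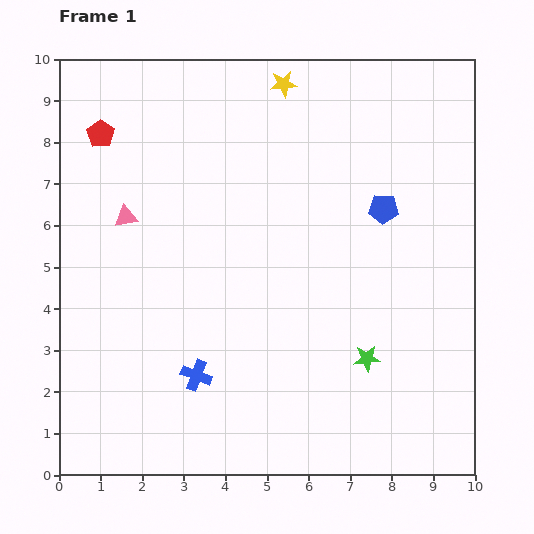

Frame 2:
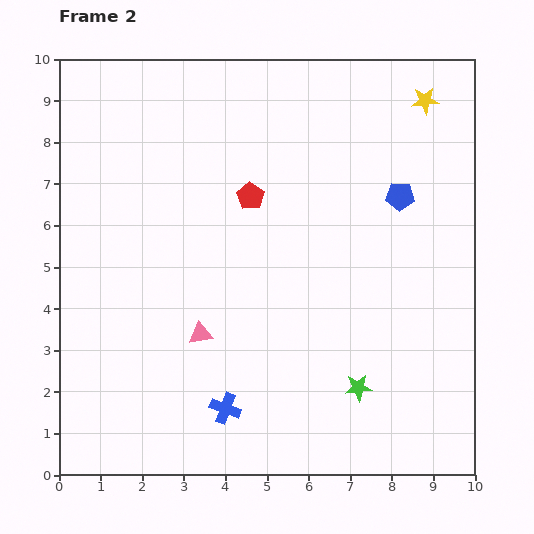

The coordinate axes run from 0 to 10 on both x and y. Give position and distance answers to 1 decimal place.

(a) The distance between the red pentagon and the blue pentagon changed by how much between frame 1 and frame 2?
-3.4

Distance in frame 1: 7.0. Distance in frame 2: 3.6.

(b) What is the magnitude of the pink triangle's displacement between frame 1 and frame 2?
3.3

The pink triangle moved from (1.6, 6.2) to (3.4, 3.4), a distance of √(1.8² + 2.8²) ≈ 3.3.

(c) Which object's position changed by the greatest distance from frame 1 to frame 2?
the red pentagon

(moved 3.9; next 3.4)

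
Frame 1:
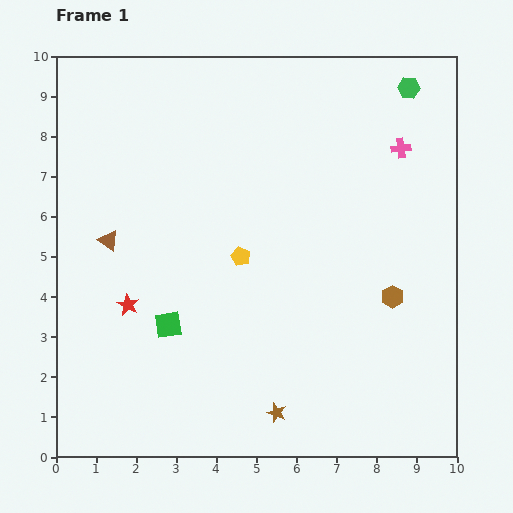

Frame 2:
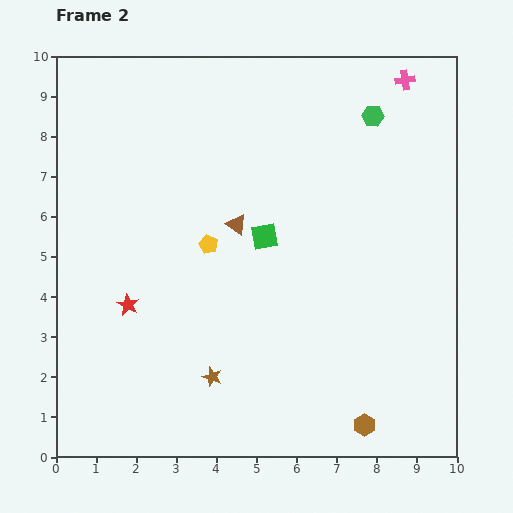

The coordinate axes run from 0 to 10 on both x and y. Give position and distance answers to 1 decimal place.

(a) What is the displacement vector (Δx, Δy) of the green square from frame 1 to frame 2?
(2.4, 2.2)

The green square was at (2.8, 3.3) in frame 1 and (5.2, 5.5) in frame 2.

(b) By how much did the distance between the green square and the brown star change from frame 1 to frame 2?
+0.2

Distance in frame 1: 3.5. Distance in frame 2: 3.7.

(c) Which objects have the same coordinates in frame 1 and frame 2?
the red star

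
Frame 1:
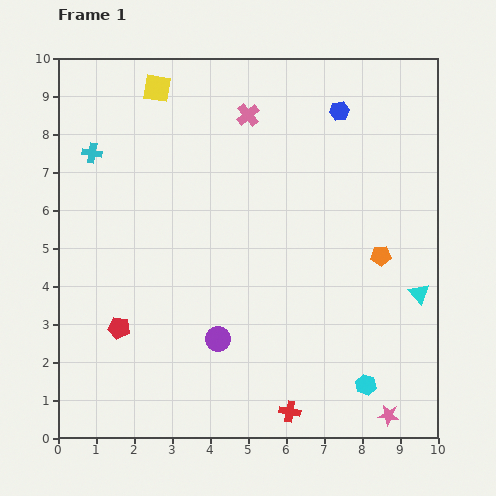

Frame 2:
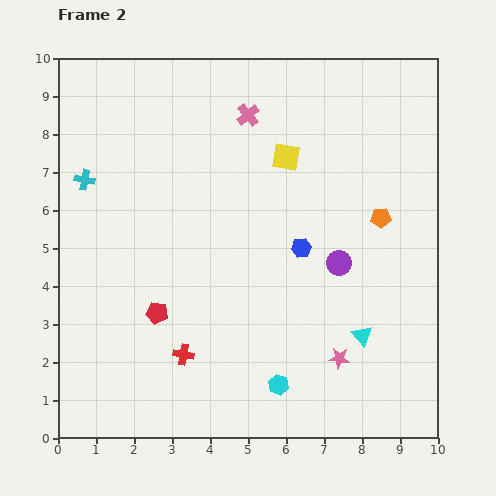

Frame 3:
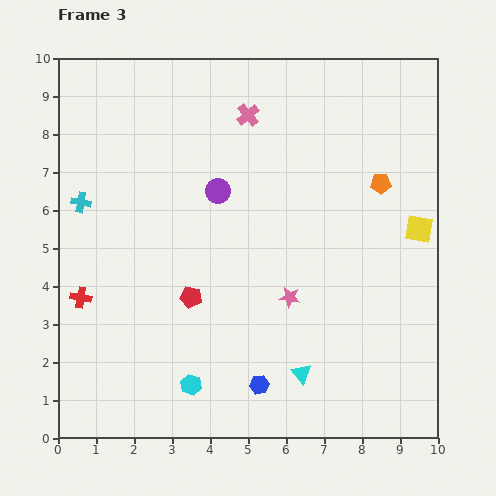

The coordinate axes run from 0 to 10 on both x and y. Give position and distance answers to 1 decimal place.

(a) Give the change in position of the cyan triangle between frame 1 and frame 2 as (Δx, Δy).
(-1.5, -1.1)

The cyan triangle was at (9.5, 3.8) in frame 1 and (8.0, 2.7) in frame 2.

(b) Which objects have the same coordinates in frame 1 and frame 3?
the pink cross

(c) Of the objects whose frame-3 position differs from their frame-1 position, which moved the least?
the cyan cross

(moved 1.3)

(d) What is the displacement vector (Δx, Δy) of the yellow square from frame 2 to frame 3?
(3.5, -1.9)

The yellow square was at (6.0, 7.4) in frame 2 and (9.5, 5.5) in frame 3.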